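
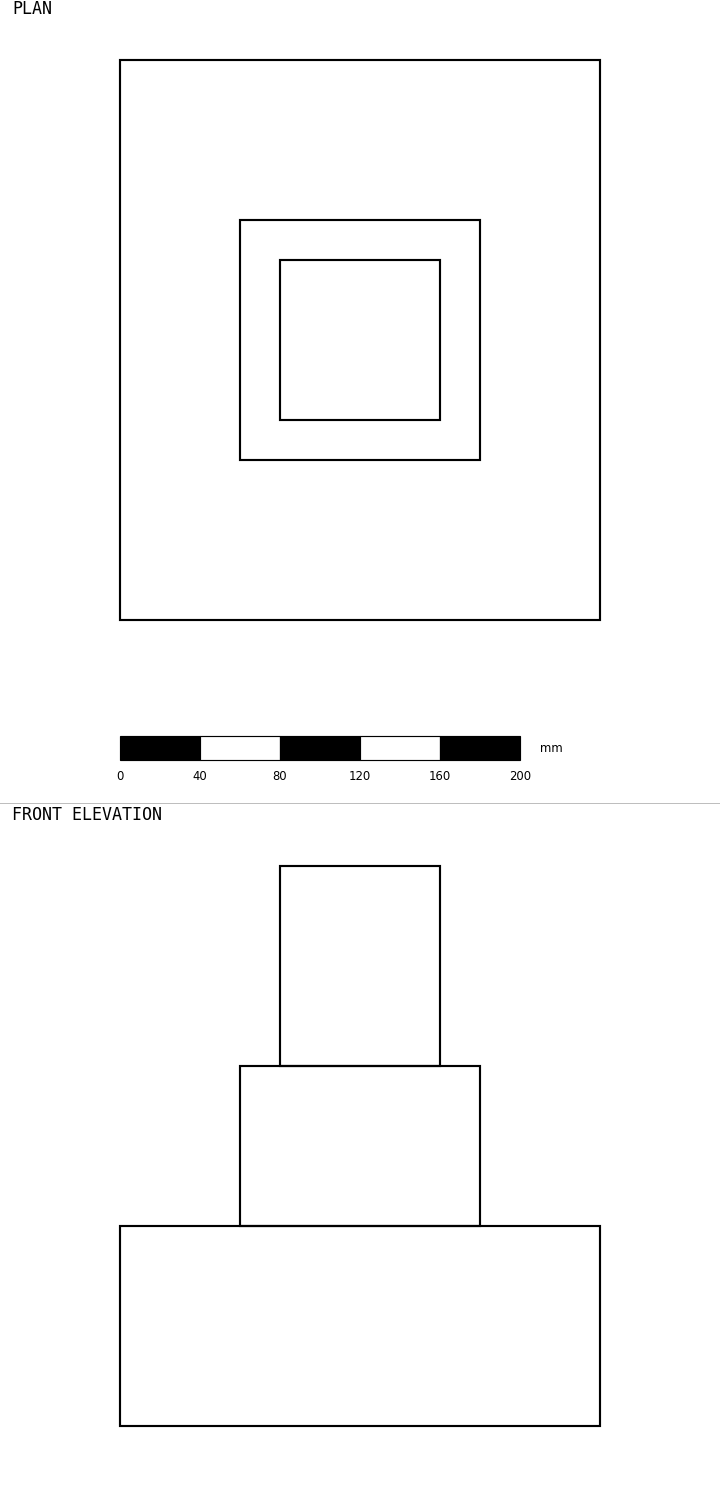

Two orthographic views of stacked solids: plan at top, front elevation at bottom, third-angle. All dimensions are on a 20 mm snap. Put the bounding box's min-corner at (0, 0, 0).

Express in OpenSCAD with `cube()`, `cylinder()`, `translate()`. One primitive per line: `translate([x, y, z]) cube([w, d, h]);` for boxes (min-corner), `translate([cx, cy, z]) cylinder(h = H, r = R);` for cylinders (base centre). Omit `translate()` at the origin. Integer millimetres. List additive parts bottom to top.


cube([240, 280, 100]);
translate([60, 80, 100]) cube([120, 120, 80]);
translate([80, 100, 180]) cube([80, 80, 100]);


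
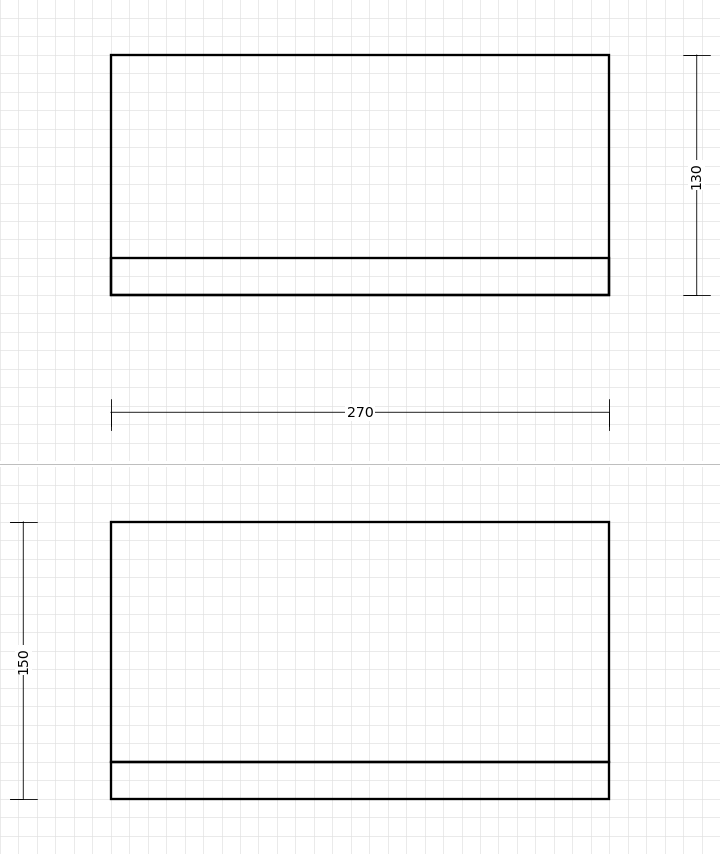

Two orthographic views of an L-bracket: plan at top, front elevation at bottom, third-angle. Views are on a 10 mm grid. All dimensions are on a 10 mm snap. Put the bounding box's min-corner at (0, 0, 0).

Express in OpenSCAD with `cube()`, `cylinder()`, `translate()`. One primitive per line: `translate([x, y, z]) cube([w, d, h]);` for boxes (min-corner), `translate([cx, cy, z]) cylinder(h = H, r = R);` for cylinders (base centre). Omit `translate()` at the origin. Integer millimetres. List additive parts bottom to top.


cube([270, 130, 20]);
translate([0, 0, 20]) cube([270, 20, 130]);


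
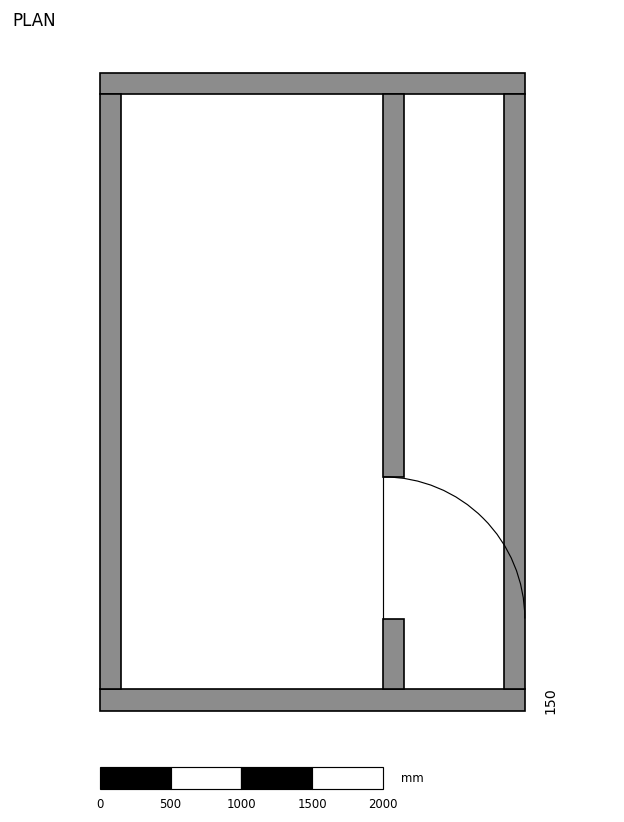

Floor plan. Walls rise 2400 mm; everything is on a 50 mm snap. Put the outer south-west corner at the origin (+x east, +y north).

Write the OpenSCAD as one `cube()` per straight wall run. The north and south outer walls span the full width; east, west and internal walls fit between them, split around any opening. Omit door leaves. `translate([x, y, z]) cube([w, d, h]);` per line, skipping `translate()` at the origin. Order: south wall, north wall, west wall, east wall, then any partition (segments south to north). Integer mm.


cube([3000, 150, 2400]);
translate([0, 4350, 0]) cube([3000, 150, 2400]);
translate([0, 150, 0]) cube([150, 4200, 2400]);
translate([2850, 150, 0]) cube([150, 4200, 2400]);
translate([2000, 150, 0]) cube([150, 500, 2400]);
translate([2000, 1650, 0]) cube([150, 2700, 2400]);


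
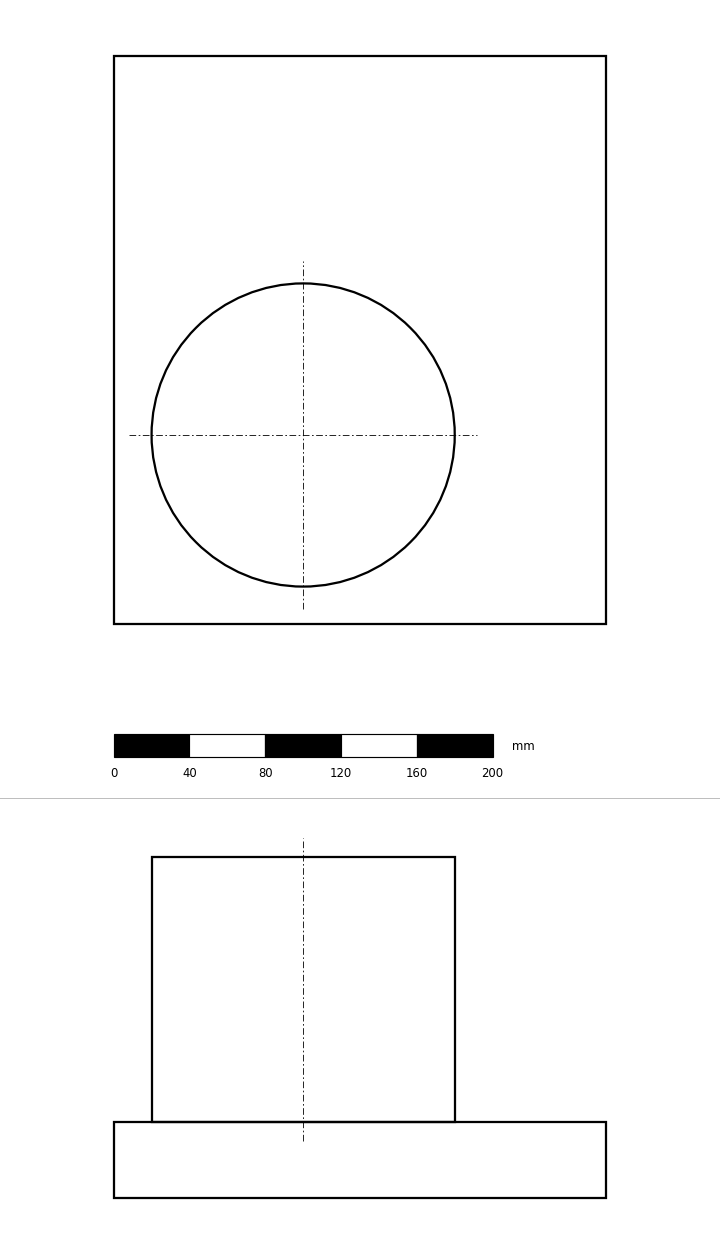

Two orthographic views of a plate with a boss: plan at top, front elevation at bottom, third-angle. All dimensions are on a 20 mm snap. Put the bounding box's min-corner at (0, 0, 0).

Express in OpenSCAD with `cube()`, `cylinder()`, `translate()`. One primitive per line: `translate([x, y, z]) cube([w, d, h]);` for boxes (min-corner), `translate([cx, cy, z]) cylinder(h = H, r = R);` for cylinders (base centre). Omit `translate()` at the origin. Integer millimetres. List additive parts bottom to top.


cube([260, 300, 40]);
translate([100, 100, 40]) cylinder(h = 140, r = 80);


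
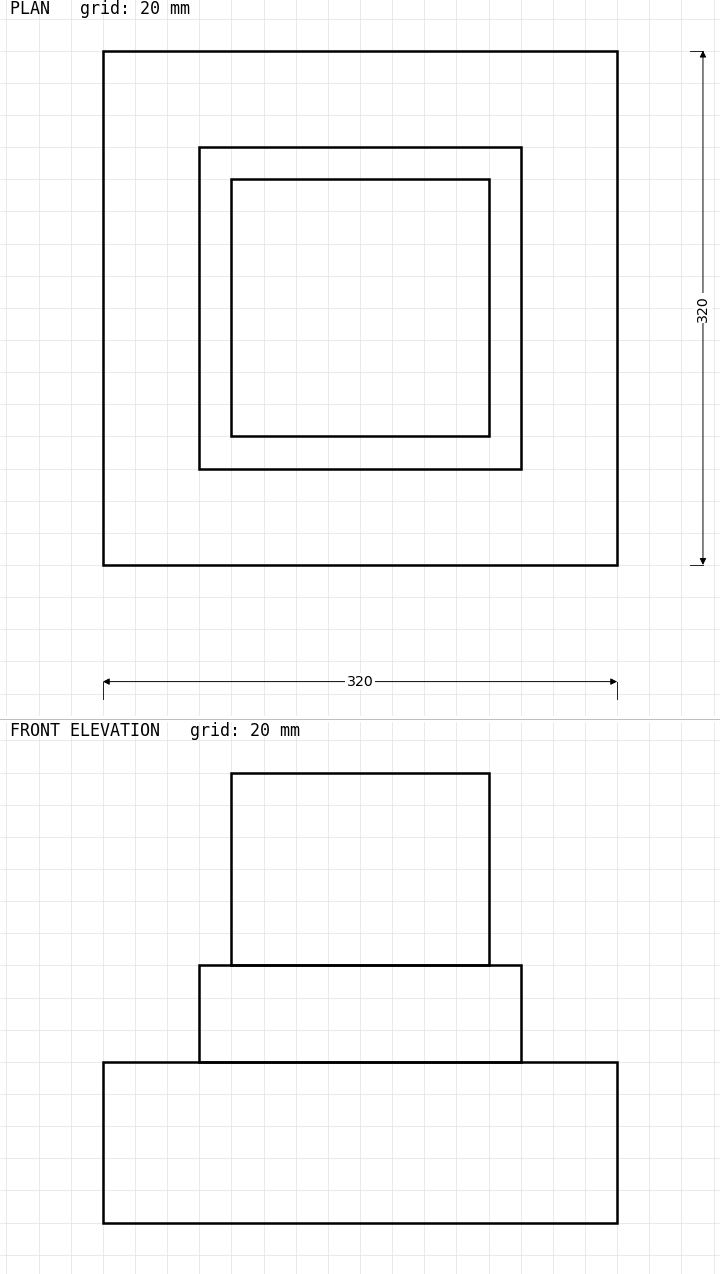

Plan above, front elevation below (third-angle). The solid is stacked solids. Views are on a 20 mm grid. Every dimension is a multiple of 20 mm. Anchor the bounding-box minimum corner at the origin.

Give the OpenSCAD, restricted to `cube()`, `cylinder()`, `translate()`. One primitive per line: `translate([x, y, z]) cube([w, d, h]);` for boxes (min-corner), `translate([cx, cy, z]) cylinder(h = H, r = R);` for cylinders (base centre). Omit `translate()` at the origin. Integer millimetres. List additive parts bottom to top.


cube([320, 320, 100]);
translate([60, 60, 100]) cube([200, 200, 60]);
translate([80, 80, 160]) cube([160, 160, 120]);


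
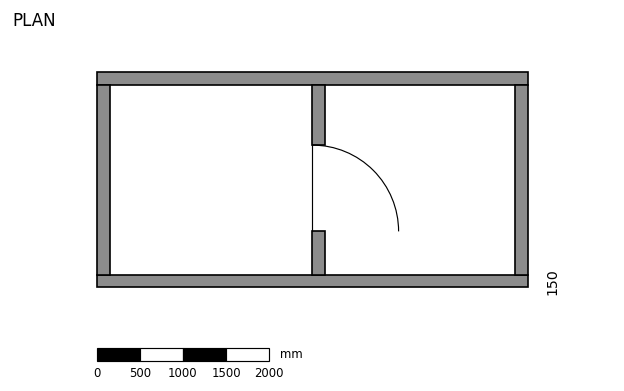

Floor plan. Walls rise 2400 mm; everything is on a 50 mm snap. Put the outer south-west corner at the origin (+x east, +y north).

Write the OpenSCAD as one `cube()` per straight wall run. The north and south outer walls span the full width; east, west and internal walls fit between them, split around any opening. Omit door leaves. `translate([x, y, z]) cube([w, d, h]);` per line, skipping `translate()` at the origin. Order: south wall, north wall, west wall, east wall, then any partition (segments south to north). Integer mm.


cube([5000, 150, 2400]);
translate([0, 2350, 0]) cube([5000, 150, 2400]);
translate([0, 150, 0]) cube([150, 2200, 2400]);
translate([4850, 150, 0]) cube([150, 2200, 2400]);
translate([2500, 150, 0]) cube([150, 500, 2400]);
translate([2500, 1650, 0]) cube([150, 700, 2400]);


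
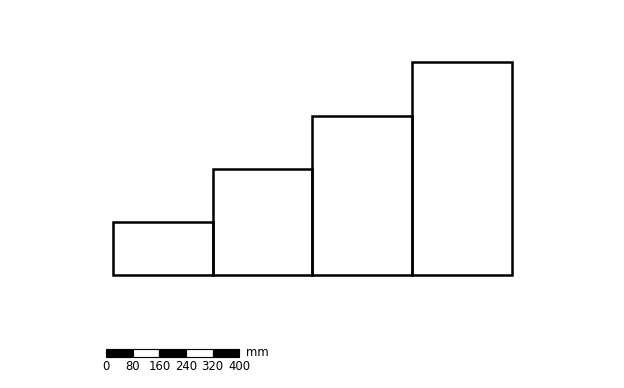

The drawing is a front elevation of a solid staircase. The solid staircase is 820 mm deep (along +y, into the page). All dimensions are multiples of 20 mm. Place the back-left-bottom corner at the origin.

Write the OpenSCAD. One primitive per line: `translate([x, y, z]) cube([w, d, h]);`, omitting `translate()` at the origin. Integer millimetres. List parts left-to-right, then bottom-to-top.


cube([300, 820, 160]);
translate([300, 0, 0]) cube([300, 820, 320]);
translate([600, 0, 0]) cube([300, 820, 480]);
translate([900, 0, 0]) cube([300, 820, 640]);


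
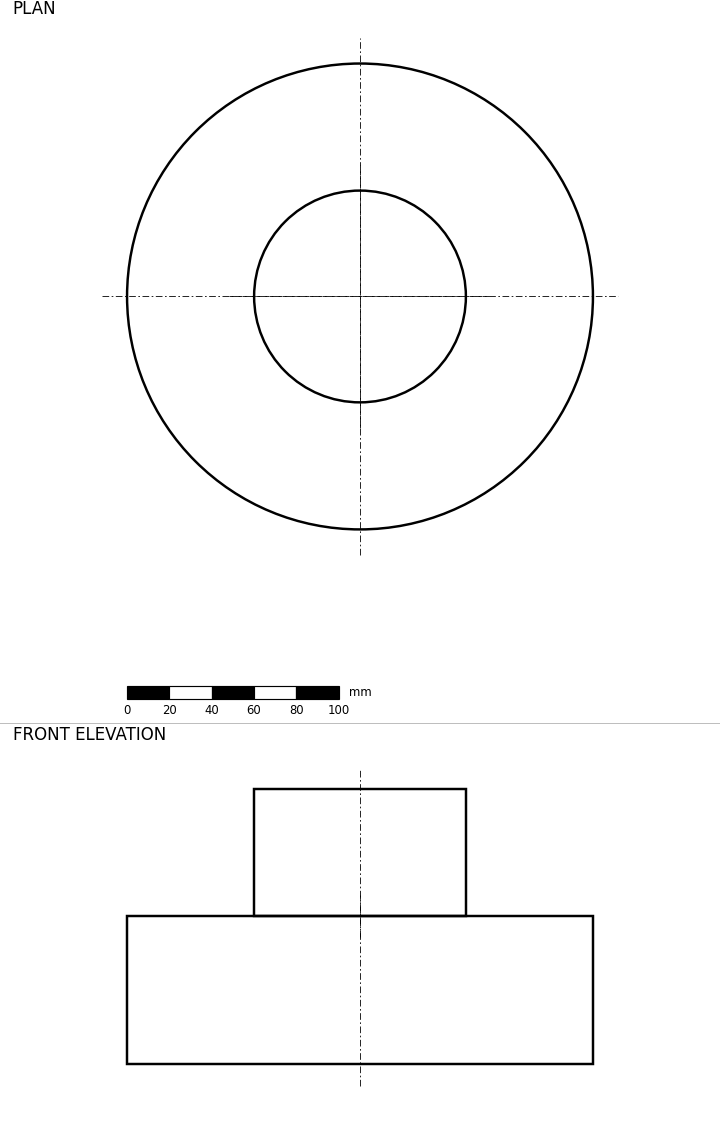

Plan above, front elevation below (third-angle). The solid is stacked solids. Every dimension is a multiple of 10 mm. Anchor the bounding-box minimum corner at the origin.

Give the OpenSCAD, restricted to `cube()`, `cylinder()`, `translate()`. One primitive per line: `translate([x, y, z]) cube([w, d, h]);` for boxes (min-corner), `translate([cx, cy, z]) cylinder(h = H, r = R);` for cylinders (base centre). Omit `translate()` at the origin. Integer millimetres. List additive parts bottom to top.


translate([110, 110, 0]) cylinder(h = 70, r = 110);
translate([110, 110, 70]) cylinder(h = 60, r = 50);


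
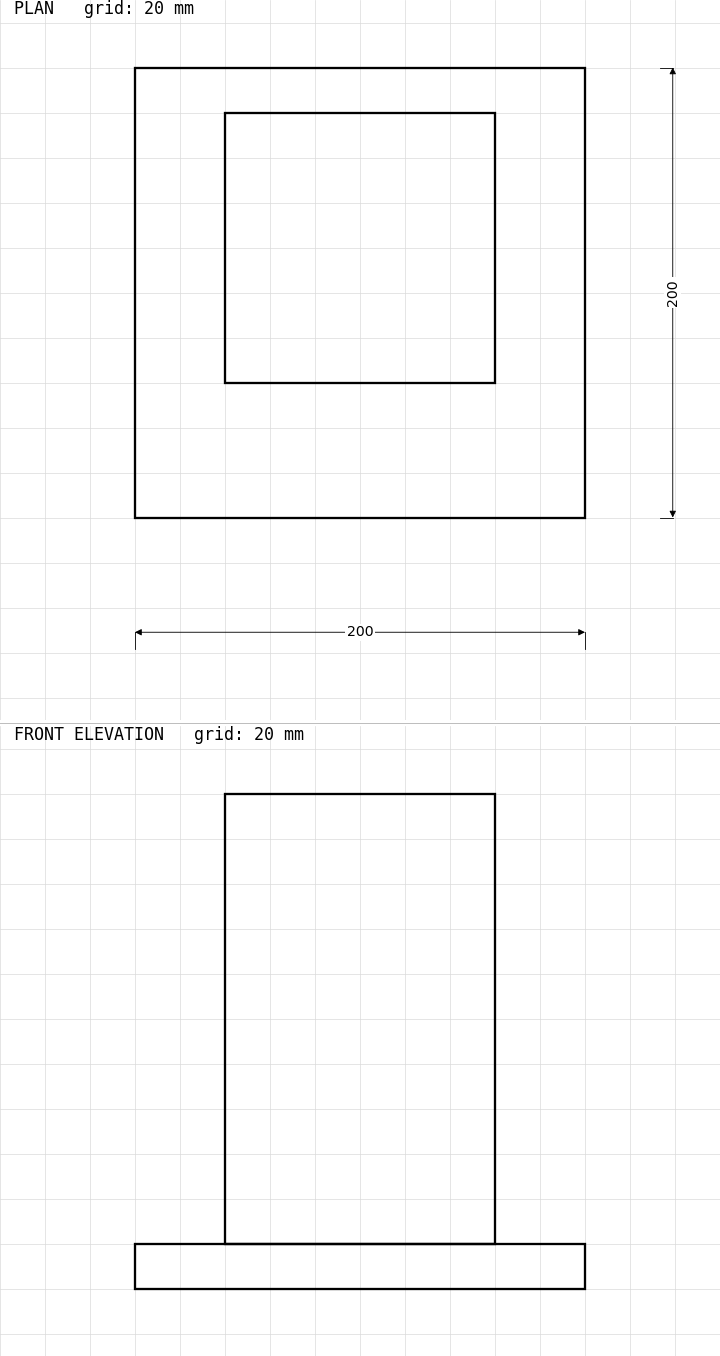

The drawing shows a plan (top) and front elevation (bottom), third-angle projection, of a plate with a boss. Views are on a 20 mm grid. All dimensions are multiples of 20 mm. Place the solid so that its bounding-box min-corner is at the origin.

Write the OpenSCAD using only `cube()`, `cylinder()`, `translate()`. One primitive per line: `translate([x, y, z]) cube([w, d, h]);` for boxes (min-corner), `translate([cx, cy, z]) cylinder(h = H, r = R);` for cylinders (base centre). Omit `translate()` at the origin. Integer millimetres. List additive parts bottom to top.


cube([200, 200, 20]);
translate([40, 60, 20]) cube([120, 120, 200]);


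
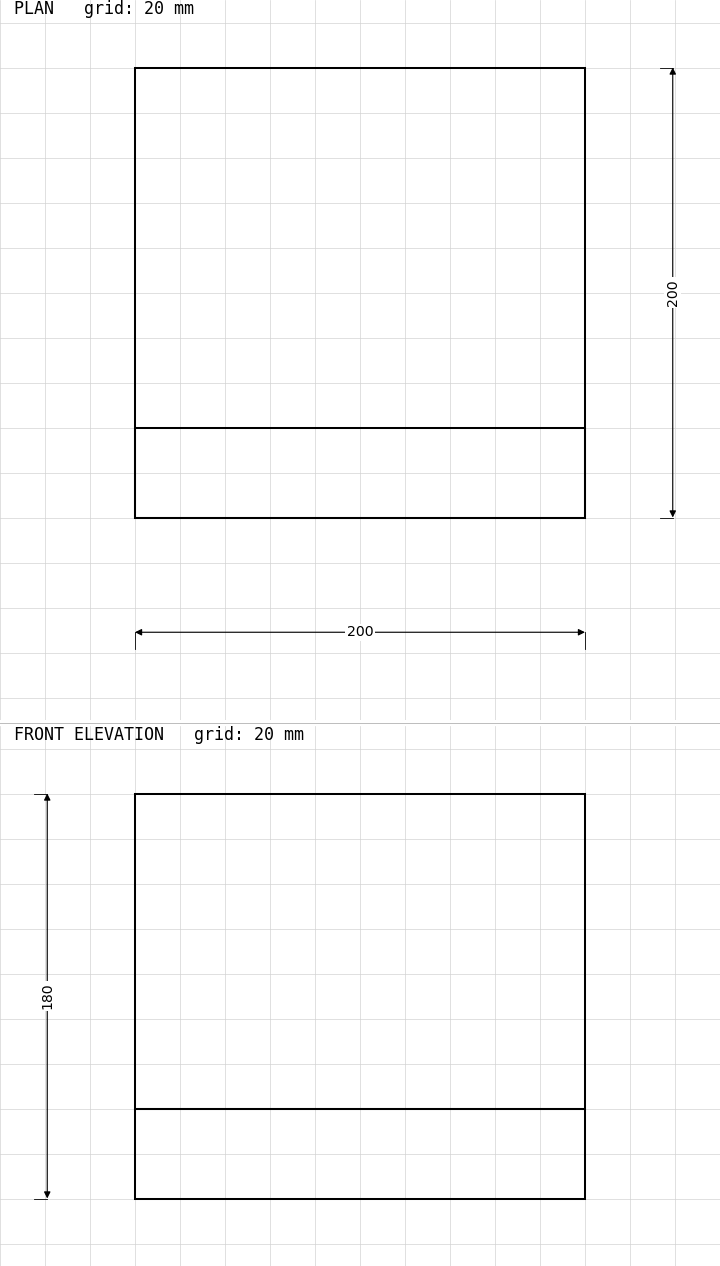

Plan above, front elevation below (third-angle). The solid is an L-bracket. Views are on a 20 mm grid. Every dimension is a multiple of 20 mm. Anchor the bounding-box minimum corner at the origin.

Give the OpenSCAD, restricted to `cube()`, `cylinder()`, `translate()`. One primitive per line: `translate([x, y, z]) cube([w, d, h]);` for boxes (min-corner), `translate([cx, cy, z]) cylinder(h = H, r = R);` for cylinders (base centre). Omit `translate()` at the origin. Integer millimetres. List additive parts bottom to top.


cube([200, 200, 40]);
translate([0, 0, 40]) cube([200, 40, 140]);


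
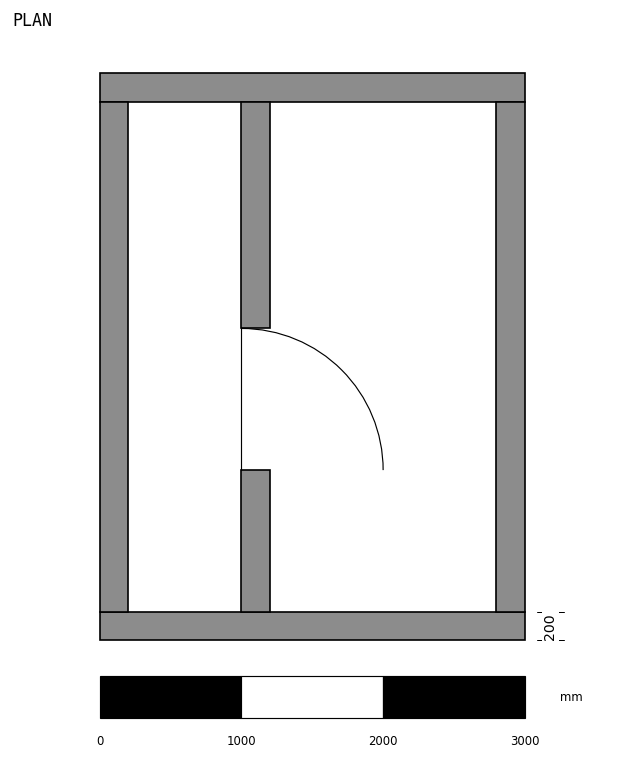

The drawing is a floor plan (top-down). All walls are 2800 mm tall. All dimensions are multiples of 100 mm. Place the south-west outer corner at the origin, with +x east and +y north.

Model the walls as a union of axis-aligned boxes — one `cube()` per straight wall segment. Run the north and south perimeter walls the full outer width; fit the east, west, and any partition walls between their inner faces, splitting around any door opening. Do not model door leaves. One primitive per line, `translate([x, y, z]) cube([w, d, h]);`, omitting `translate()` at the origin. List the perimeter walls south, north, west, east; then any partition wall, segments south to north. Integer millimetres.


cube([3000, 200, 2800]);
translate([0, 3800, 0]) cube([3000, 200, 2800]);
translate([0, 200, 0]) cube([200, 3600, 2800]);
translate([2800, 200, 0]) cube([200, 3600, 2800]);
translate([1000, 200, 0]) cube([200, 1000, 2800]);
translate([1000, 2200, 0]) cube([200, 1600, 2800]);


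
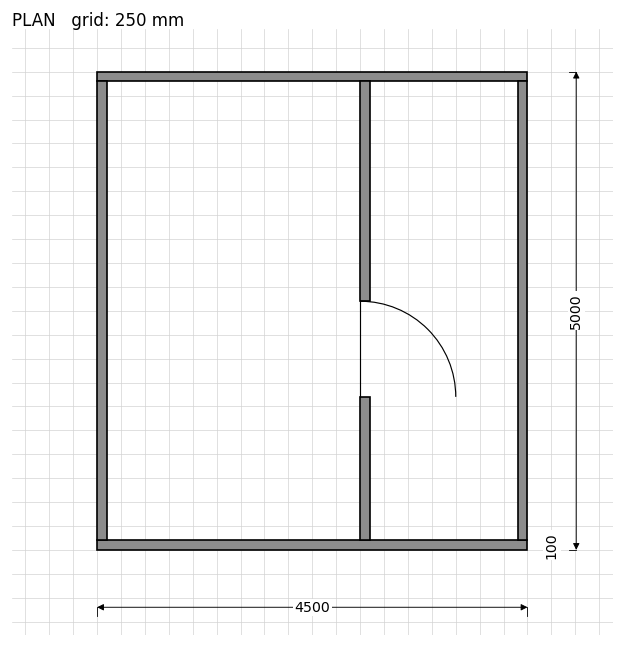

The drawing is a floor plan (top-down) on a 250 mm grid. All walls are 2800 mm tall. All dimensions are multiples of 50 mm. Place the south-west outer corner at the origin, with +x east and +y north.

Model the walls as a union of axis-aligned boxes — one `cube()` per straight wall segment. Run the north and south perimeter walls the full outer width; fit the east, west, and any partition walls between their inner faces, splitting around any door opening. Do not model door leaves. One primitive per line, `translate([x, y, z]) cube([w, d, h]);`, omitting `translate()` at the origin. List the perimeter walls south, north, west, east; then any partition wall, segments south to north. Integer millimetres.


cube([4500, 100, 2800]);
translate([0, 4900, 0]) cube([4500, 100, 2800]);
translate([0, 100, 0]) cube([100, 4800, 2800]);
translate([4400, 100, 0]) cube([100, 4800, 2800]);
translate([2750, 100, 0]) cube([100, 1500, 2800]);
translate([2750, 2600, 0]) cube([100, 2300, 2800]);


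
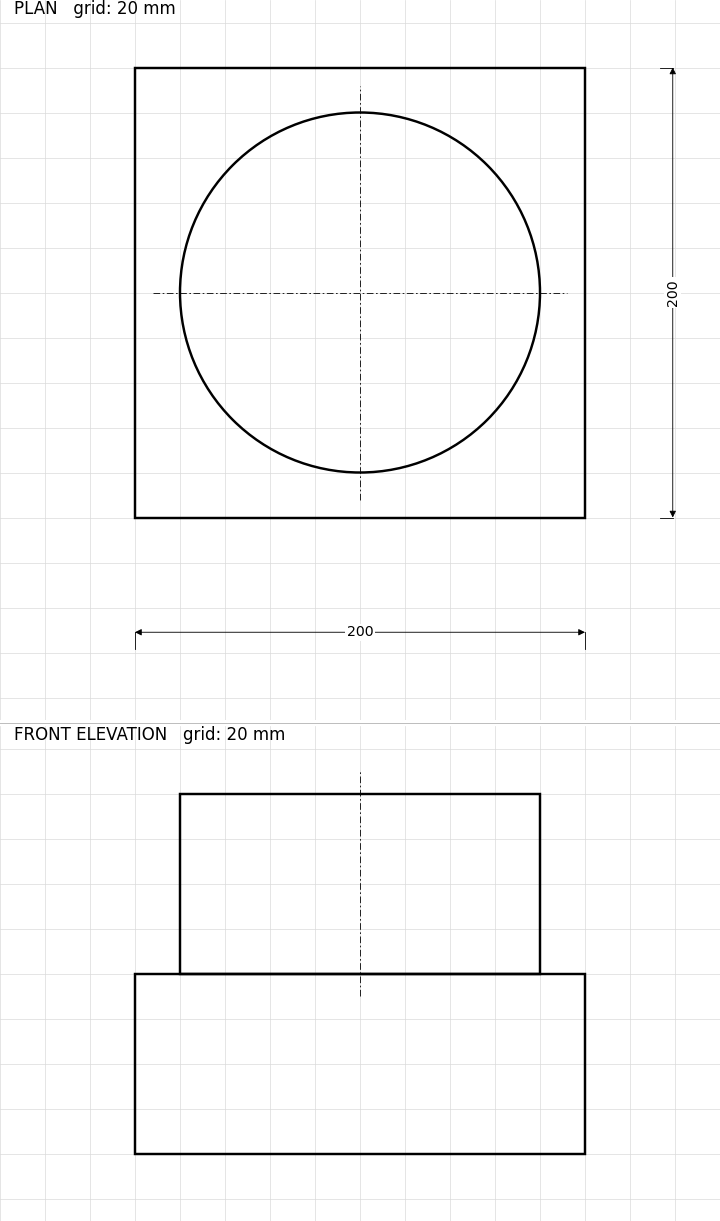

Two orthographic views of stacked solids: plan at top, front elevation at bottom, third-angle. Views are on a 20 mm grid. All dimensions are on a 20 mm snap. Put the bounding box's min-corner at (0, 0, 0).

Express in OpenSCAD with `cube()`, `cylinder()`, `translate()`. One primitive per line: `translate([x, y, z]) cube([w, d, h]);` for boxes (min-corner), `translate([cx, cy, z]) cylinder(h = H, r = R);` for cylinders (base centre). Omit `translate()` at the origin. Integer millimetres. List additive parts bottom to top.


cube([200, 200, 80]);
translate([100, 100, 80]) cylinder(h = 80, r = 80);


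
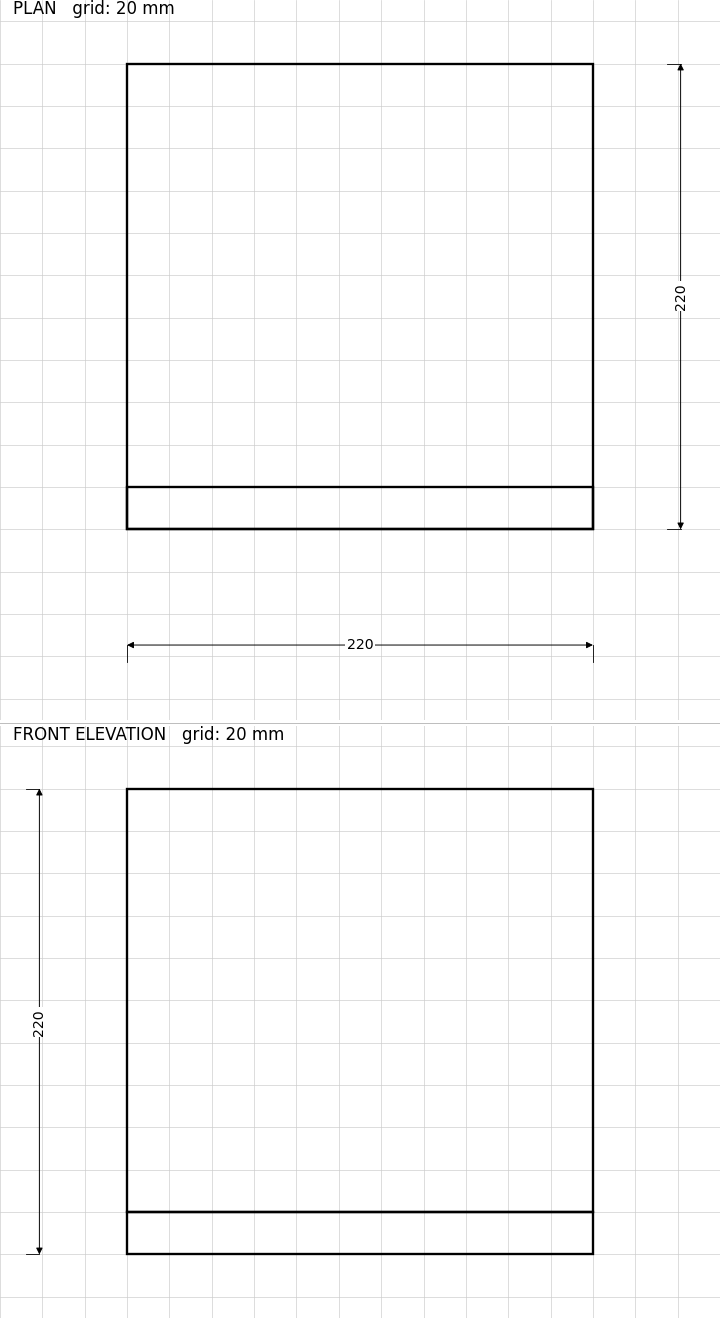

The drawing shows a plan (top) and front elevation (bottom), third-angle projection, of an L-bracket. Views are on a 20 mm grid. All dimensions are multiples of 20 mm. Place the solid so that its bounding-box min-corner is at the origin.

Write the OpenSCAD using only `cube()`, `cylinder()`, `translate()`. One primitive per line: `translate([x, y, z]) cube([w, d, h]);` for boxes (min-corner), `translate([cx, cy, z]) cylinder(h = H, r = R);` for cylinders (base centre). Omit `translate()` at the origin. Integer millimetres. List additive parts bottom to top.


cube([220, 220, 20]);
translate([0, 0, 20]) cube([220, 20, 200]);


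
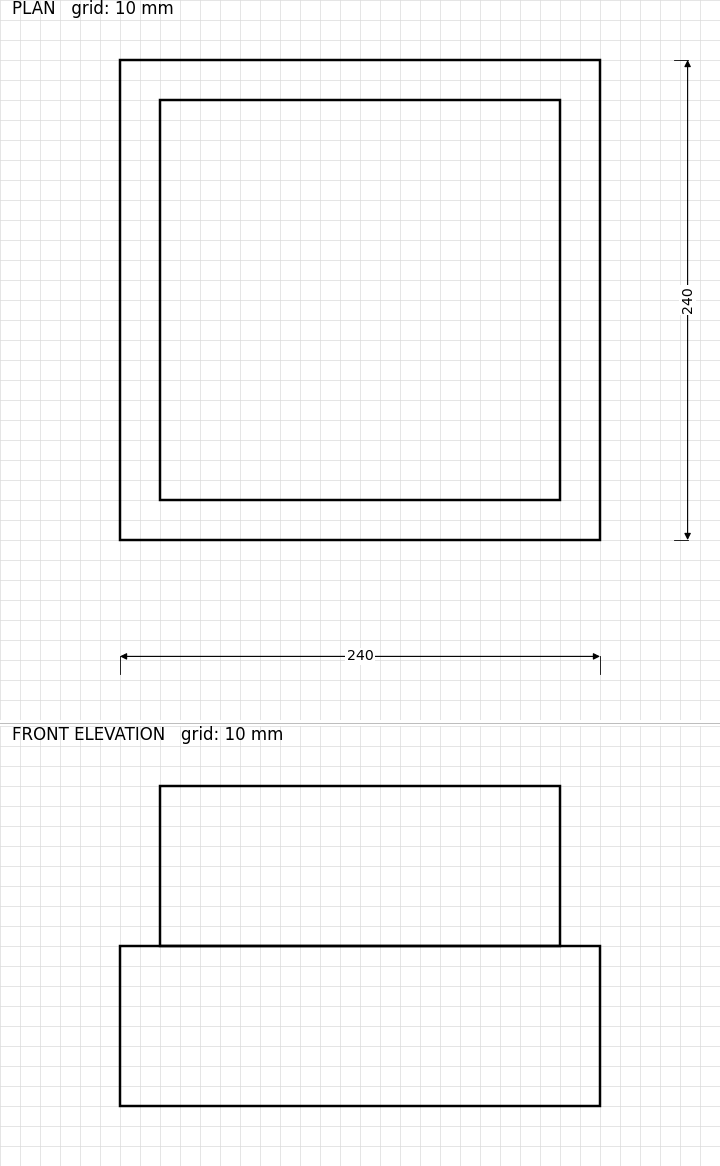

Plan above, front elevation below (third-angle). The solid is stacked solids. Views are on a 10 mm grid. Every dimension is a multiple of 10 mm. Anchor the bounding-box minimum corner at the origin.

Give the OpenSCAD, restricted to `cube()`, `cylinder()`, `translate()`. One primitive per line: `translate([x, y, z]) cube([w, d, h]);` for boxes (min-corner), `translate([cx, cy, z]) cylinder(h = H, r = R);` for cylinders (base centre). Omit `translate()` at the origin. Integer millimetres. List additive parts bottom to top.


cube([240, 240, 80]);
translate([20, 20, 80]) cube([200, 200, 80]);


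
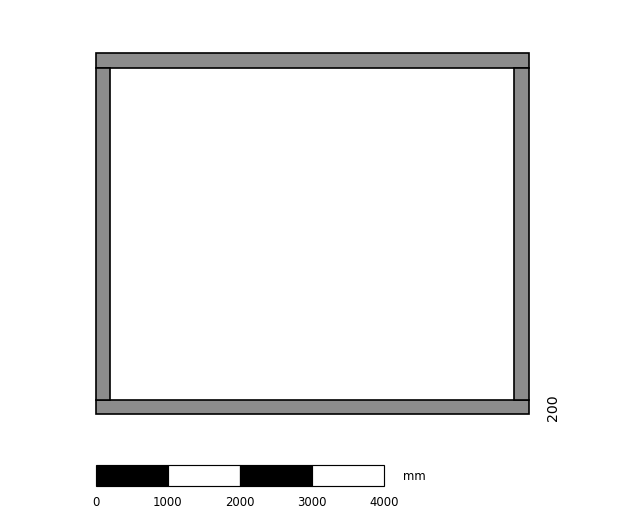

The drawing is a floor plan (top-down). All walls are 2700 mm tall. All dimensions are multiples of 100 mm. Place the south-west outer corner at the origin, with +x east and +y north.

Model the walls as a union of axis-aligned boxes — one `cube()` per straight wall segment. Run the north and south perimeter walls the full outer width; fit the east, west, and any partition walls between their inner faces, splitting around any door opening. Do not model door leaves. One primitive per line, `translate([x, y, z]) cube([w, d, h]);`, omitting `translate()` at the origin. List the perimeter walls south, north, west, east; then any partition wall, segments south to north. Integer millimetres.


cube([6000, 200, 2700]);
translate([0, 4800, 0]) cube([6000, 200, 2700]);
translate([0, 200, 0]) cube([200, 4600, 2700]);
translate([5800, 200, 0]) cube([200, 4600, 2700]);


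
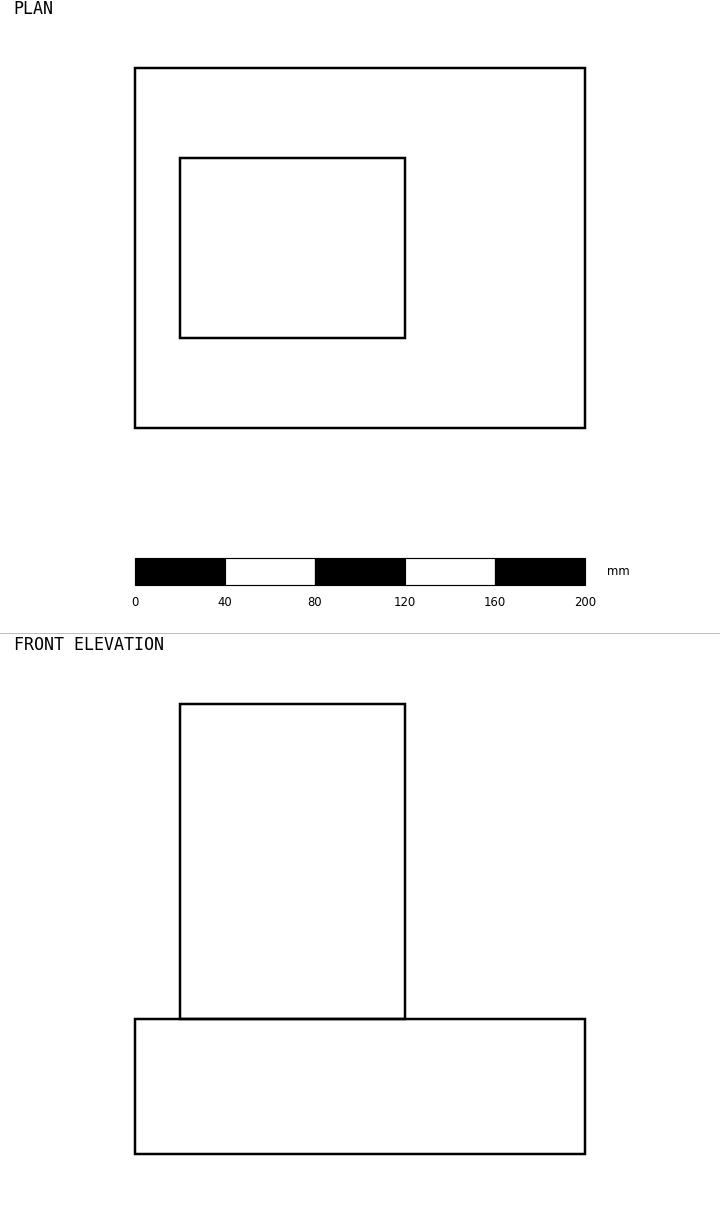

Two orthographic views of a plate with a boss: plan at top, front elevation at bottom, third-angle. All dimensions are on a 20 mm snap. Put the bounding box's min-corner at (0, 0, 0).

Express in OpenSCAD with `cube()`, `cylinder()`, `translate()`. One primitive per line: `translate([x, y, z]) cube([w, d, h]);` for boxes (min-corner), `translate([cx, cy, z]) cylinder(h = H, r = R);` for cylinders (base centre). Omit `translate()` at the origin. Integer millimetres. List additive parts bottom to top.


cube([200, 160, 60]);
translate([20, 40, 60]) cube([100, 80, 140]);


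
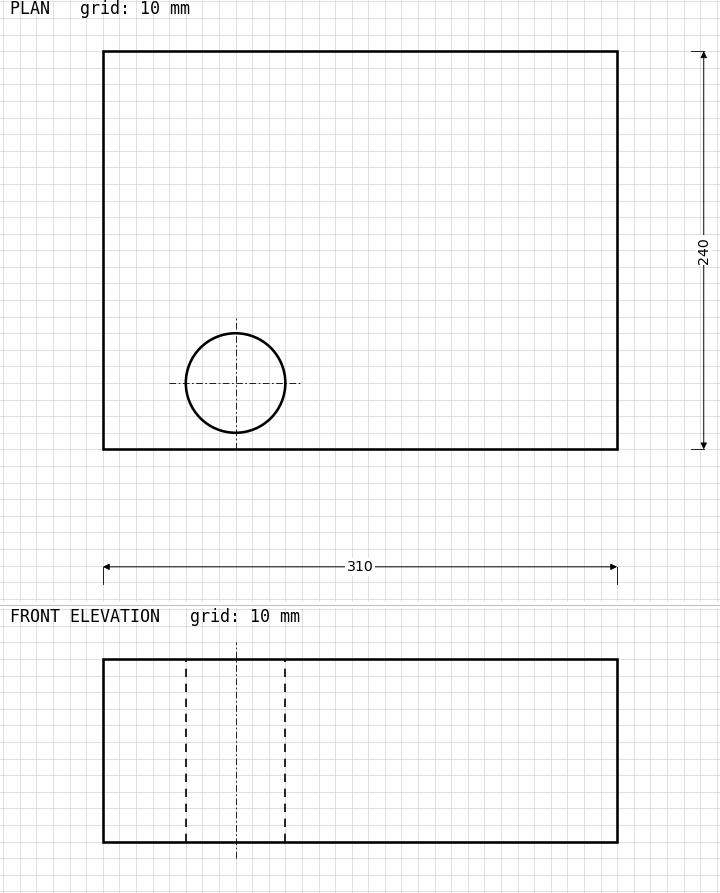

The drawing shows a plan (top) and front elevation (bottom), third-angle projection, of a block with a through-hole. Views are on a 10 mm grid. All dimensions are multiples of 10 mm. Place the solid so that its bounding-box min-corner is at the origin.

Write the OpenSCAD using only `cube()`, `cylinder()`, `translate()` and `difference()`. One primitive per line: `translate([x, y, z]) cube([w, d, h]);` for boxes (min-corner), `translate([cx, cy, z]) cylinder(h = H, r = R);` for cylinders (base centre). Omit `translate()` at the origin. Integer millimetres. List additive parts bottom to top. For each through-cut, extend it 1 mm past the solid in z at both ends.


difference() {
  cube([310, 240, 110]);
  translate([80, 40, -1]) cylinder(h = 112, r = 30);
}


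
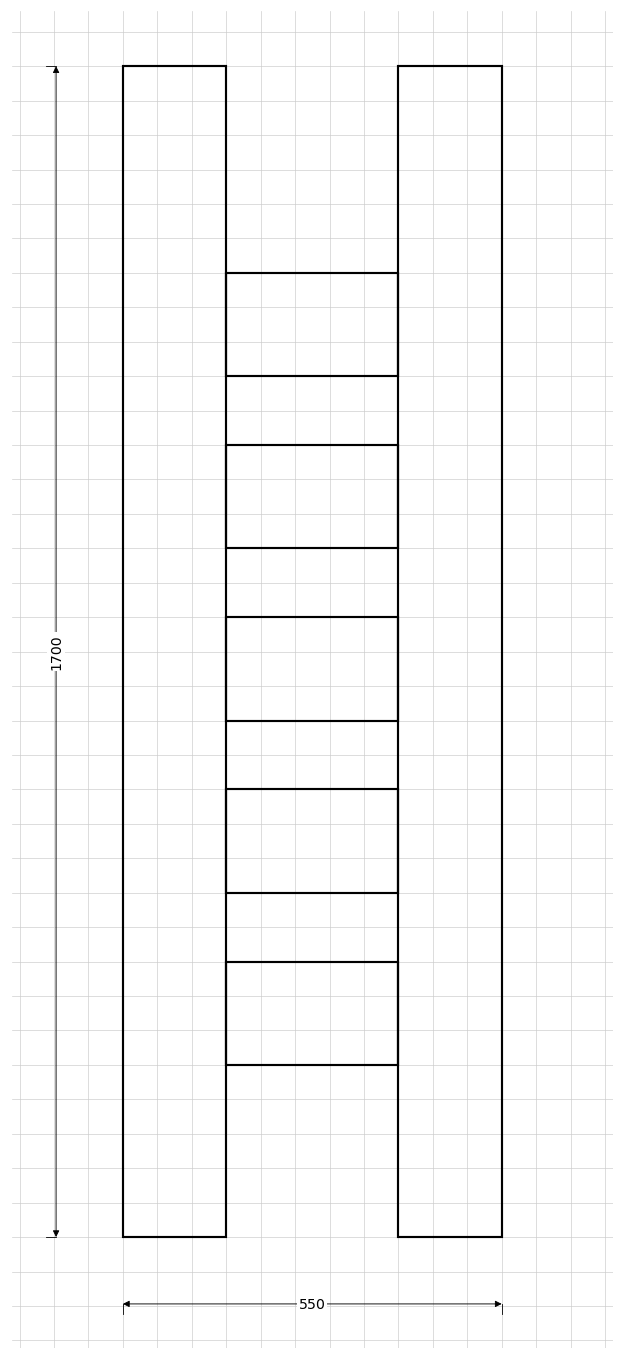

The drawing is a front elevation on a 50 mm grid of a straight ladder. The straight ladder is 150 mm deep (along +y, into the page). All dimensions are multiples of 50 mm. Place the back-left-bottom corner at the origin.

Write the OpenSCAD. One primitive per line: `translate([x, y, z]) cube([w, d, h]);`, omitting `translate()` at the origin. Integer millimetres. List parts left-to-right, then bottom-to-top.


cube([150, 150, 1700]);
translate([150, 0, 250]) cube([250, 150, 150]);
translate([150, 0, 500]) cube([250, 150, 150]);
translate([150, 0, 750]) cube([250, 150, 150]);
translate([150, 0, 1000]) cube([250, 150, 150]);
translate([150, 0, 1250]) cube([250, 150, 150]);
translate([400, 0, 0]) cube([150, 150, 1700]);


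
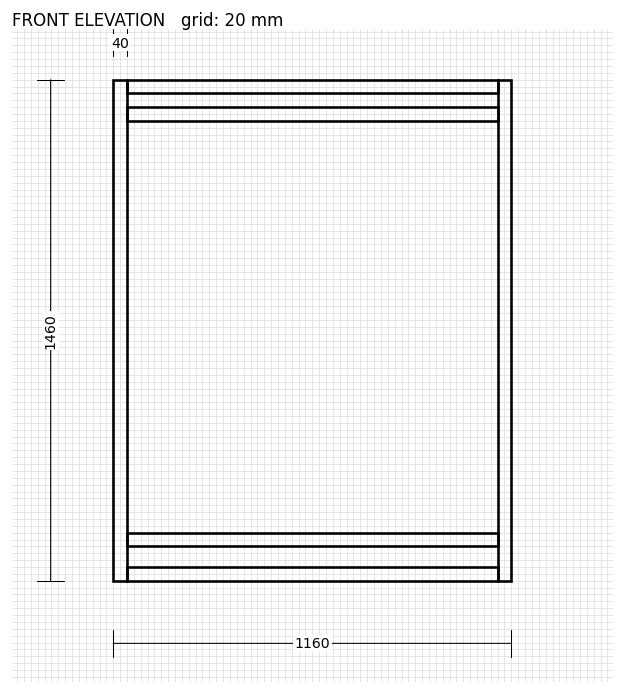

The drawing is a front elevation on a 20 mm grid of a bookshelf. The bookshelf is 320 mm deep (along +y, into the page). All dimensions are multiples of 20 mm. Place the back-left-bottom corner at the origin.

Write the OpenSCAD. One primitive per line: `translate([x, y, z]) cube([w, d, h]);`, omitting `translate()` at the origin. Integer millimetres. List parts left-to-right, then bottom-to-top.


cube([40, 320, 1460]);
translate([40, 0, 0]) cube([1080, 320, 40]);
translate([40, 0, 100]) cube([1080, 320, 40]);
translate([40, 0, 1340]) cube([1080, 320, 40]);
translate([40, 0, 1420]) cube([1080, 320, 40]);
translate([1120, 0, 0]) cube([40, 320, 1460]);


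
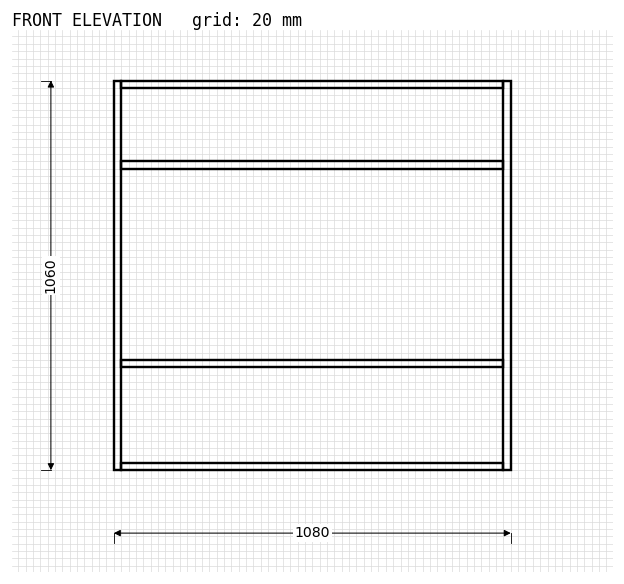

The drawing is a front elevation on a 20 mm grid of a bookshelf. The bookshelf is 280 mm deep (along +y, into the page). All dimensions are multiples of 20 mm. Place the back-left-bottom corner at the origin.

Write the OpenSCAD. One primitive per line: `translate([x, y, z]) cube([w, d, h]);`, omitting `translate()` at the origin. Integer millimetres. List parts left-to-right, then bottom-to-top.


cube([20, 280, 1060]);
translate([20, 0, 0]) cube([1040, 280, 20]);
translate([20, 0, 280]) cube([1040, 280, 20]);
translate([20, 0, 820]) cube([1040, 280, 20]);
translate([20, 0, 1040]) cube([1040, 280, 20]);
translate([1060, 0, 0]) cube([20, 280, 1060]);


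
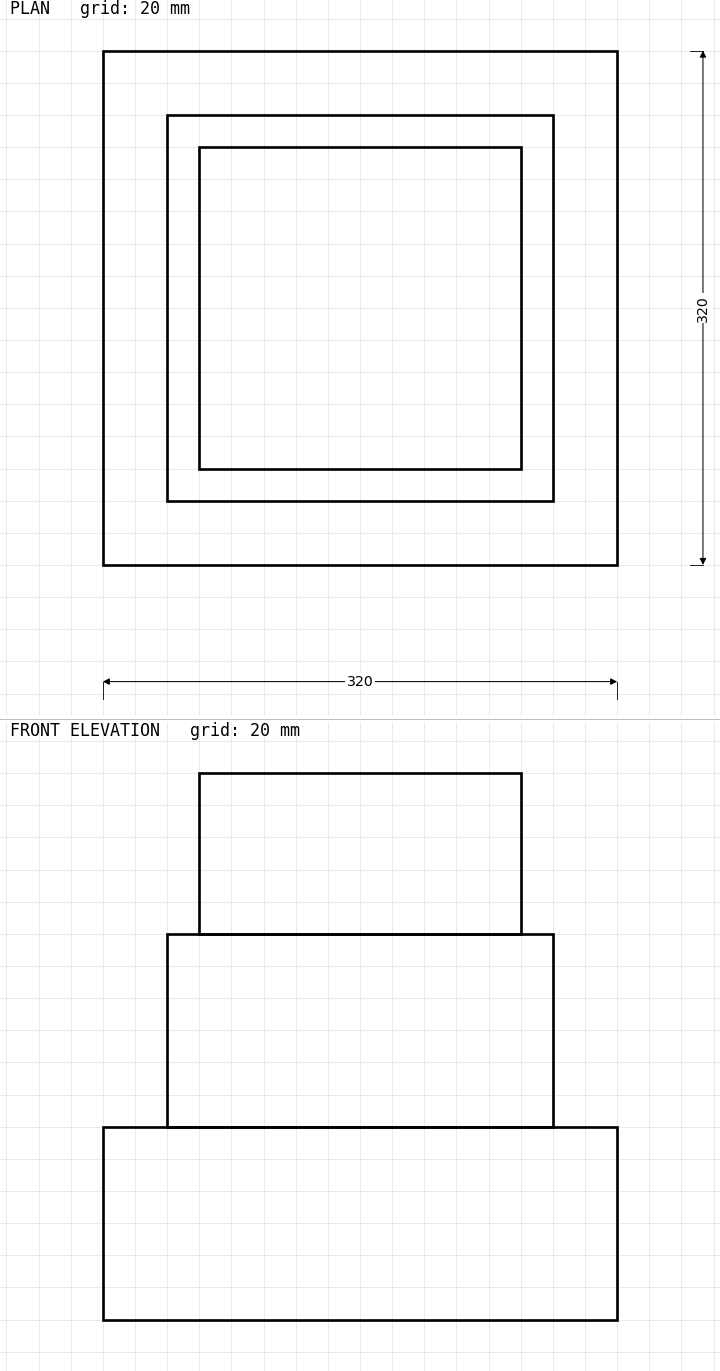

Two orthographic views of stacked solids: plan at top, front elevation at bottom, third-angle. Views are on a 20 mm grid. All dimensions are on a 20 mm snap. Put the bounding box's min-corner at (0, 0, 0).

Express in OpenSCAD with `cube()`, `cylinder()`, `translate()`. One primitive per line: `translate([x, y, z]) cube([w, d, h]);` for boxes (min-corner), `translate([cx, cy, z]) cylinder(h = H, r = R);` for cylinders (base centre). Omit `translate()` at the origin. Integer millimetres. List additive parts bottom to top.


cube([320, 320, 120]);
translate([40, 40, 120]) cube([240, 240, 120]);
translate([60, 60, 240]) cube([200, 200, 100]);


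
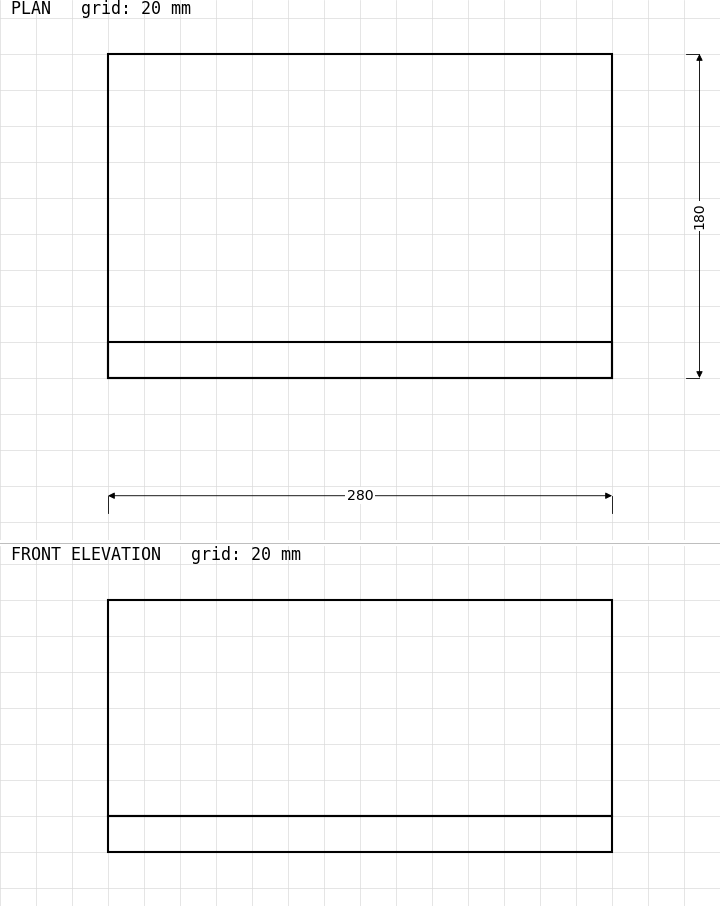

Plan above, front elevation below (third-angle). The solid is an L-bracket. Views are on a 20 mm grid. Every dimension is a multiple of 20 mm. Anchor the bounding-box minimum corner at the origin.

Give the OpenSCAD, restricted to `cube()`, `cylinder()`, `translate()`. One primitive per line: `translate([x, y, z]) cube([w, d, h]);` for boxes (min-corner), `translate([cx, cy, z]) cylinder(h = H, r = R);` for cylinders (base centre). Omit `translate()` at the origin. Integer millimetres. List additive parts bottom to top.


cube([280, 180, 20]);
translate([0, 0, 20]) cube([280, 20, 120]);


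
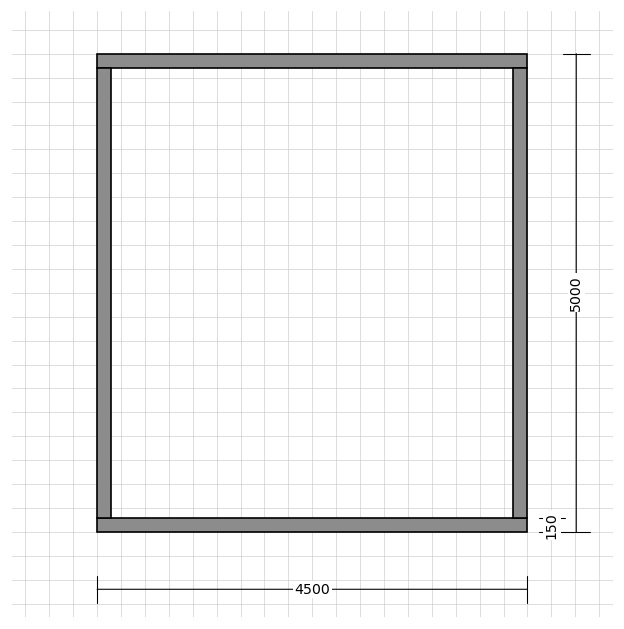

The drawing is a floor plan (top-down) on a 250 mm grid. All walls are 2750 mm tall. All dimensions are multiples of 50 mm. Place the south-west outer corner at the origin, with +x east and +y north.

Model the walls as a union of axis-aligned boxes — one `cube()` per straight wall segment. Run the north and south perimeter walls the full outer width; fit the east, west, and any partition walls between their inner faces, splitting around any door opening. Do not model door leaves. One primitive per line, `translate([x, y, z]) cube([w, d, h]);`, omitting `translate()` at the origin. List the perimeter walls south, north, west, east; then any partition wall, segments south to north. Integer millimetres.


cube([4500, 150, 2750]);
translate([0, 4850, 0]) cube([4500, 150, 2750]);
translate([0, 150, 0]) cube([150, 4700, 2750]);
translate([4350, 150, 0]) cube([150, 4700, 2750]);


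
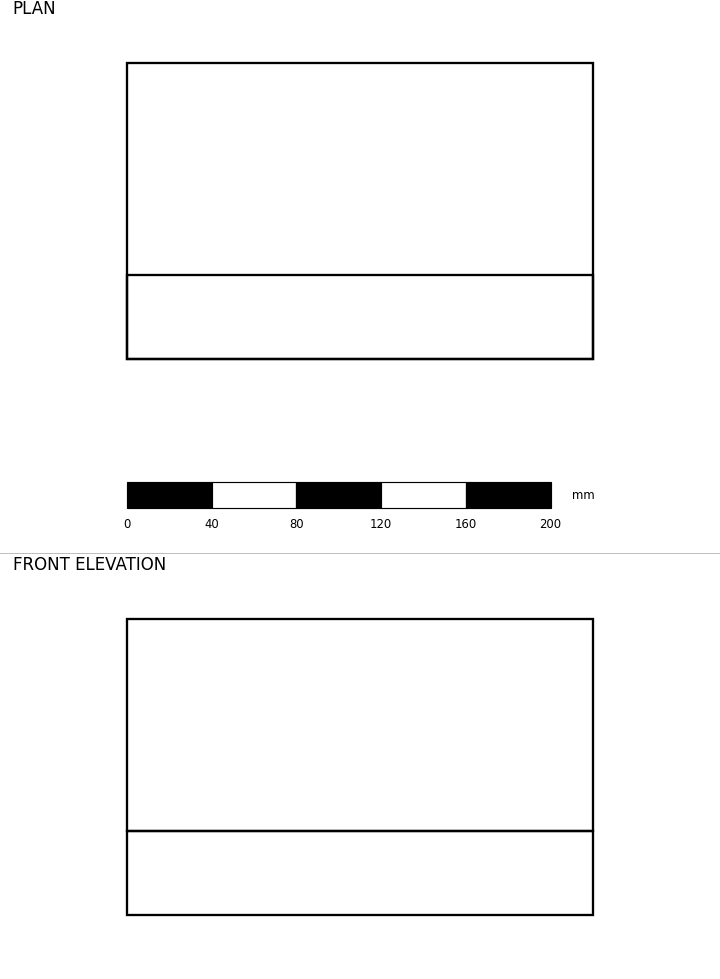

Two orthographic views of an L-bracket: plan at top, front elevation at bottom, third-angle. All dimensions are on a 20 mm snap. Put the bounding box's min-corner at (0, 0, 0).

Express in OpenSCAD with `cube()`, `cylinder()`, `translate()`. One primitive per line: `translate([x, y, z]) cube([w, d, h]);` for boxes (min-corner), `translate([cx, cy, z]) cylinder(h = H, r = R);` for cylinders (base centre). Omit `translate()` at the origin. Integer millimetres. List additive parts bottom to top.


cube([220, 140, 40]);
translate([0, 0, 40]) cube([220, 40, 100]);


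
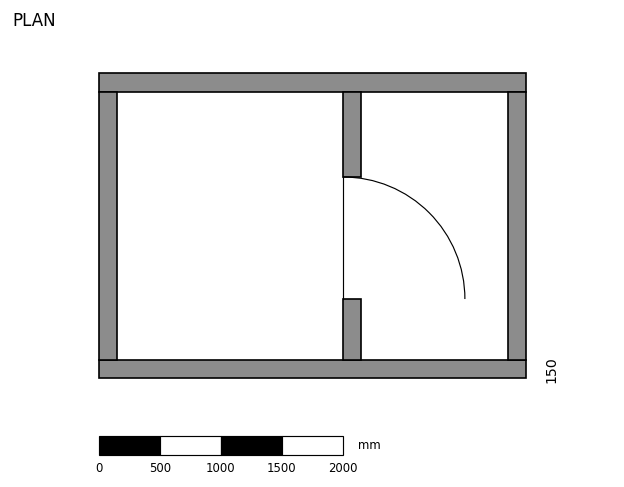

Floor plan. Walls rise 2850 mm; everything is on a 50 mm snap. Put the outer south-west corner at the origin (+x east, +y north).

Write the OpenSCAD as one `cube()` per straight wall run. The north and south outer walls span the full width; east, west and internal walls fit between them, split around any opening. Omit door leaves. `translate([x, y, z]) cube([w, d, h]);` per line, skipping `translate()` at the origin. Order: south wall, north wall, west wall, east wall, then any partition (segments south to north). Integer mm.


cube([3500, 150, 2850]);
translate([0, 2350, 0]) cube([3500, 150, 2850]);
translate([0, 150, 0]) cube([150, 2200, 2850]);
translate([3350, 150, 0]) cube([150, 2200, 2850]);
translate([2000, 150, 0]) cube([150, 500, 2850]);
translate([2000, 1650, 0]) cube([150, 700, 2850]);


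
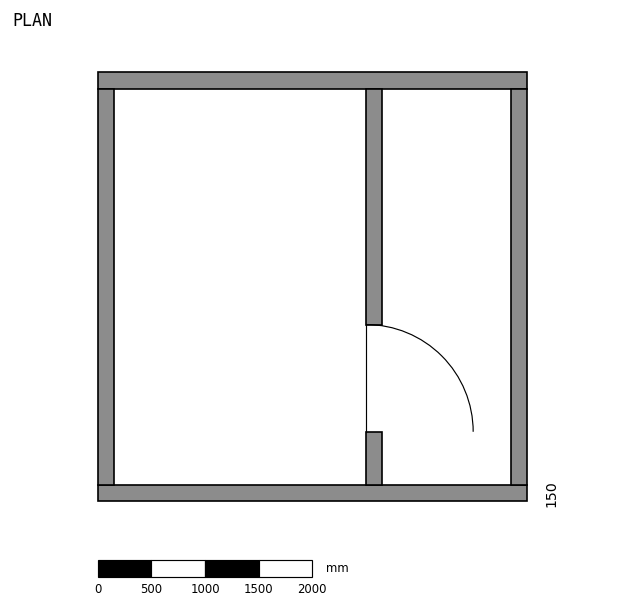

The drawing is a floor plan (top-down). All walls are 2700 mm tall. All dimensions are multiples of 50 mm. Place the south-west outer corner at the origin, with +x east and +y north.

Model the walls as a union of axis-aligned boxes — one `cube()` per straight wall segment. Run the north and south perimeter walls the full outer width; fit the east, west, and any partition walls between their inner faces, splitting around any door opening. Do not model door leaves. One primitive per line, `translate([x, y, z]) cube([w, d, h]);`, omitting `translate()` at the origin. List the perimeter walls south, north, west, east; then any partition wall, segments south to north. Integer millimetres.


cube([4000, 150, 2700]);
translate([0, 3850, 0]) cube([4000, 150, 2700]);
translate([0, 150, 0]) cube([150, 3700, 2700]);
translate([3850, 150, 0]) cube([150, 3700, 2700]);
translate([2500, 150, 0]) cube([150, 500, 2700]);
translate([2500, 1650, 0]) cube([150, 2200, 2700]);


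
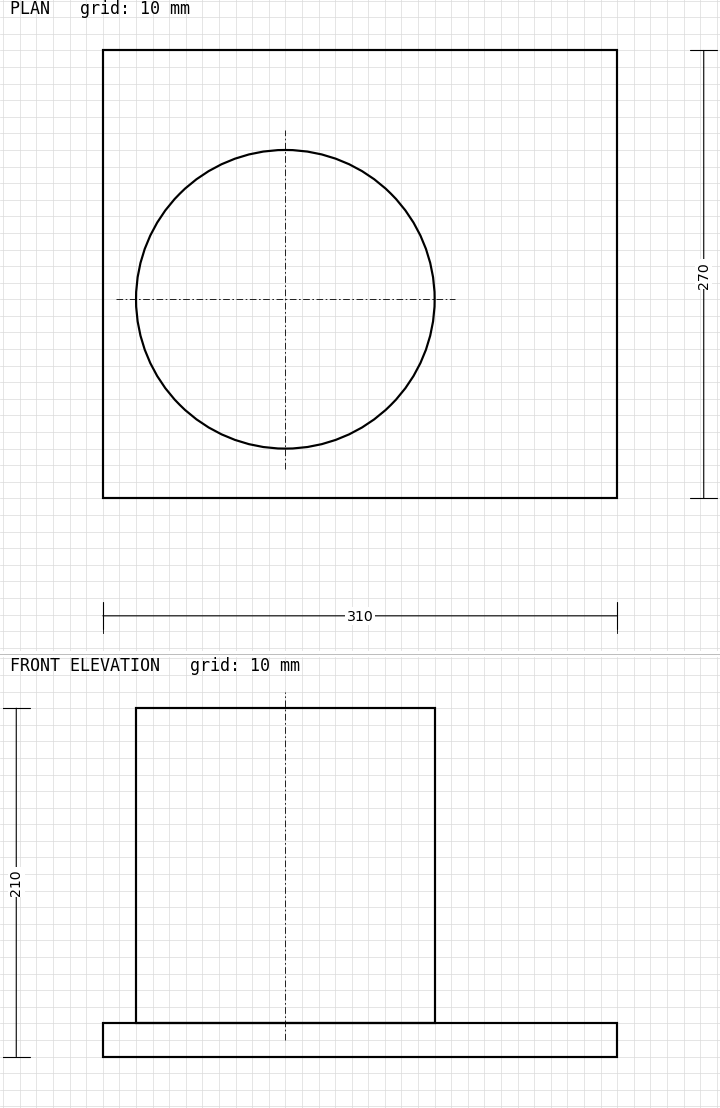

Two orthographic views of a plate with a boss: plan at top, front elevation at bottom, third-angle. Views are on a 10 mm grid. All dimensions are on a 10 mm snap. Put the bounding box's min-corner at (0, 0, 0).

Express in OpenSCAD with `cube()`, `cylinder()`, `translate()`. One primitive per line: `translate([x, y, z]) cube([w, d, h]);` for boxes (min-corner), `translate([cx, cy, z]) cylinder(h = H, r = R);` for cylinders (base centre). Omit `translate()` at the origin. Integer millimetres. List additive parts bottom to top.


cube([310, 270, 20]);
translate([110, 120, 20]) cylinder(h = 190, r = 90);


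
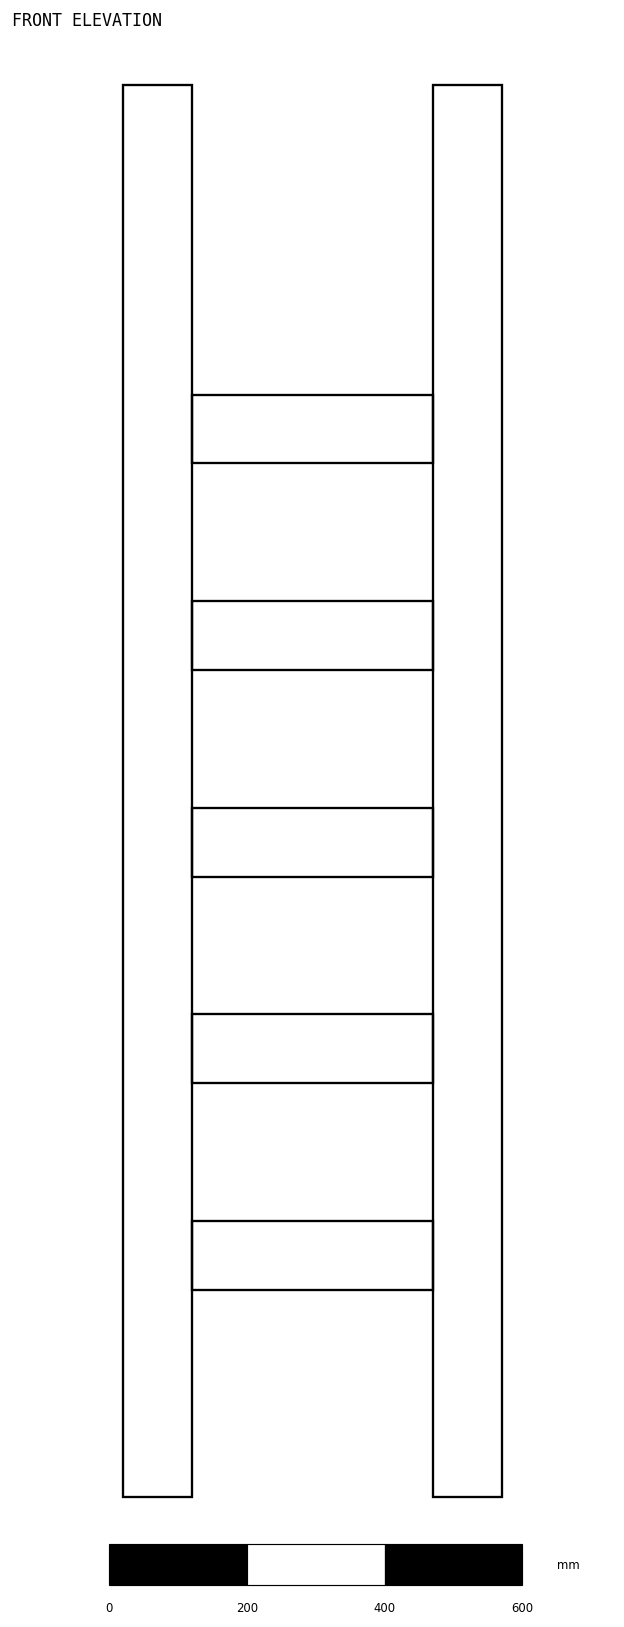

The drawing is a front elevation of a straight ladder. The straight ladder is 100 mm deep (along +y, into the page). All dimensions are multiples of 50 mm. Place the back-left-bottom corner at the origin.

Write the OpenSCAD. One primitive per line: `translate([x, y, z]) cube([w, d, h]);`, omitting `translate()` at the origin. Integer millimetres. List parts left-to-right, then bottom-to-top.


cube([100, 100, 2050]);
translate([100, 0, 300]) cube([350, 100, 100]);
translate([100, 0, 600]) cube([350, 100, 100]);
translate([100, 0, 900]) cube([350, 100, 100]);
translate([100, 0, 1200]) cube([350, 100, 100]);
translate([100, 0, 1500]) cube([350, 100, 100]);
translate([450, 0, 0]) cube([100, 100, 2050]);


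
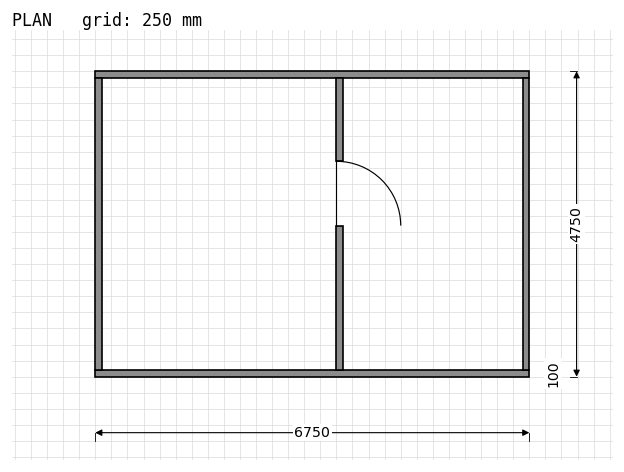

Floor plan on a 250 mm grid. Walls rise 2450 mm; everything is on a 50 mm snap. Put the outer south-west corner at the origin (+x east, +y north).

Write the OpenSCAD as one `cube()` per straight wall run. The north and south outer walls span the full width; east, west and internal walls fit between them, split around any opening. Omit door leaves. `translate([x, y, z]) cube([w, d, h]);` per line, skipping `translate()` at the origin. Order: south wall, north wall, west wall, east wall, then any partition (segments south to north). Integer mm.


cube([6750, 100, 2450]);
translate([0, 4650, 0]) cube([6750, 100, 2450]);
translate([0, 100, 0]) cube([100, 4550, 2450]);
translate([6650, 100, 0]) cube([100, 4550, 2450]);
translate([3750, 100, 0]) cube([100, 2250, 2450]);
translate([3750, 3350, 0]) cube([100, 1300, 2450]);


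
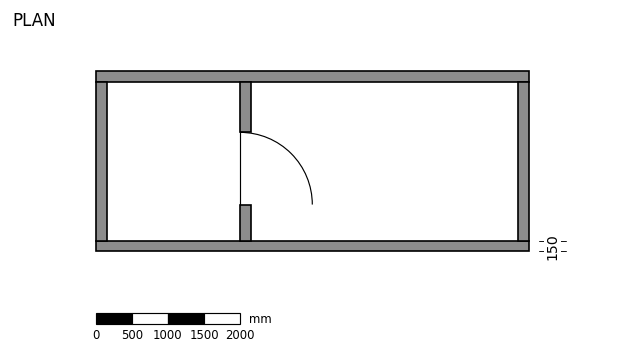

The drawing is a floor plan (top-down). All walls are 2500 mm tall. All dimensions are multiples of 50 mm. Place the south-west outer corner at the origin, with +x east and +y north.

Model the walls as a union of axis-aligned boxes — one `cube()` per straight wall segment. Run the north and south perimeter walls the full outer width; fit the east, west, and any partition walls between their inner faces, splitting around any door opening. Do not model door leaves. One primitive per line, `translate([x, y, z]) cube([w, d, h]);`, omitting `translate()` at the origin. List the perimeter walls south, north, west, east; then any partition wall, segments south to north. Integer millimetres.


cube([6000, 150, 2500]);
translate([0, 2350, 0]) cube([6000, 150, 2500]);
translate([0, 150, 0]) cube([150, 2200, 2500]);
translate([5850, 150, 0]) cube([150, 2200, 2500]);
translate([2000, 150, 0]) cube([150, 500, 2500]);
translate([2000, 1650, 0]) cube([150, 700, 2500]);


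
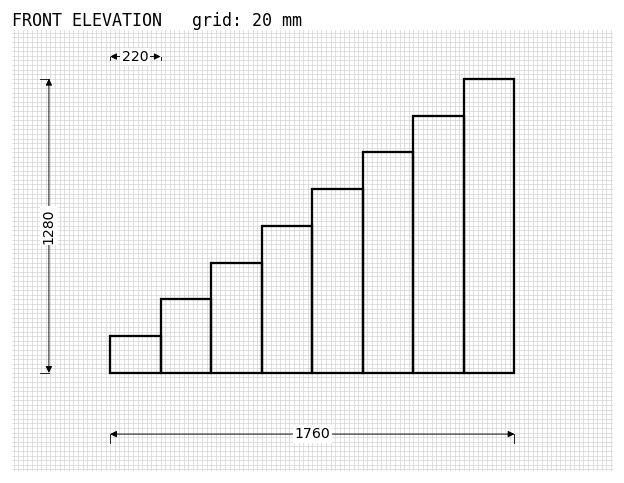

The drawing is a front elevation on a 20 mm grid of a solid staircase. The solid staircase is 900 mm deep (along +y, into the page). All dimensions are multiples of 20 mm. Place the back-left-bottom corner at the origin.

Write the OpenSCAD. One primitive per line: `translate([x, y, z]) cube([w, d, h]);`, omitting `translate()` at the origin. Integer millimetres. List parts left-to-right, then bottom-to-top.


cube([220, 900, 160]);
translate([220, 0, 0]) cube([220, 900, 320]);
translate([440, 0, 0]) cube([220, 900, 480]);
translate([660, 0, 0]) cube([220, 900, 640]);
translate([880, 0, 0]) cube([220, 900, 800]);
translate([1100, 0, 0]) cube([220, 900, 960]);
translate([1320, 0, 0]) cube([220, 900, 1120]);
translate([1540, 0, 0]) cube([220, 900, 1280]);


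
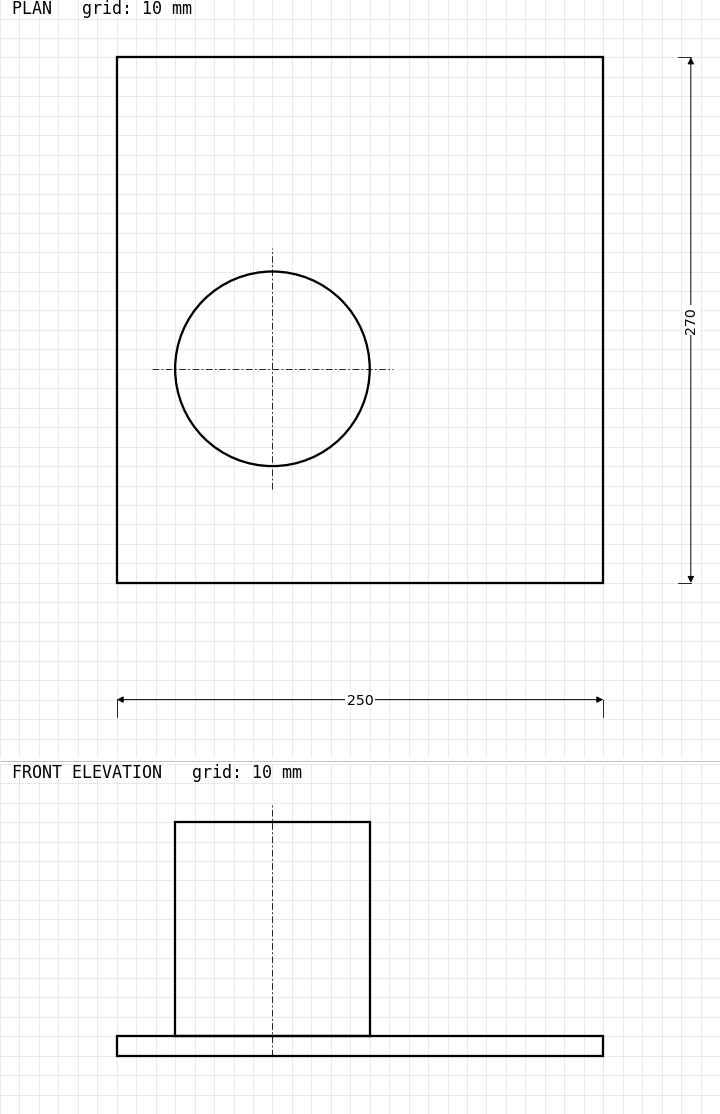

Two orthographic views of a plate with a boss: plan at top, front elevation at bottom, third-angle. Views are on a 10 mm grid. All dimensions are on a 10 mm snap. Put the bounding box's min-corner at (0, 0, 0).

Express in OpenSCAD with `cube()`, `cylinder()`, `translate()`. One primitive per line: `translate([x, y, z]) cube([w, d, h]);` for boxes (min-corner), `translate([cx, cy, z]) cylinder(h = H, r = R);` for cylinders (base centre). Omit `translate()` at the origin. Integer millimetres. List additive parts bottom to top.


cube([250, 270, 10]);
translate([80, 110, 10]) cylinder(h = 110, r = 50);


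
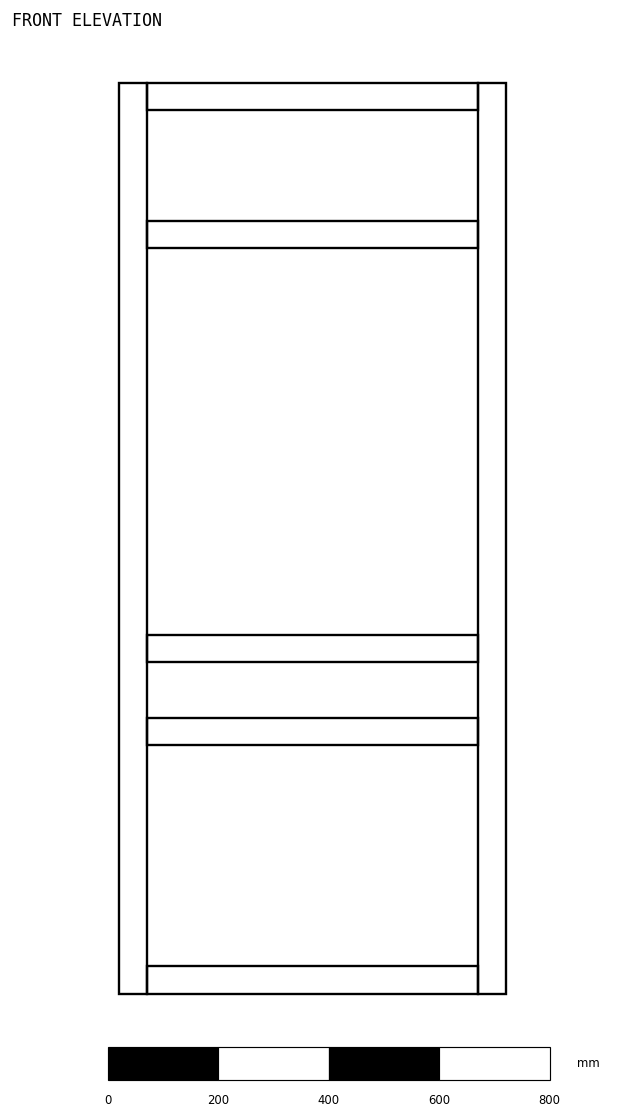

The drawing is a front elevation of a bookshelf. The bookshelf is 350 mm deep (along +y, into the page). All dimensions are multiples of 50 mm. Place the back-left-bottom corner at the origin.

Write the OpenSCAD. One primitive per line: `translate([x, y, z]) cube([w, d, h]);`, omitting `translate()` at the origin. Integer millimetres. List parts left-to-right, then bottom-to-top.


cube([50, 350, 1650]);
translate([50, 0, 0]) cube([600, 350, 50]);
translate([50, 0, 450]) cube([600, 350, 50]);
translate([50, 0, 600]) cube([600, 350, 50]);
translate([50, 0, 1350]) cube([600, 350, 50]);
translate([50, 0, 1600]) cube([600, 350, 50]);
translate([650, 0, 0]) cube([50, 350, 1650]);


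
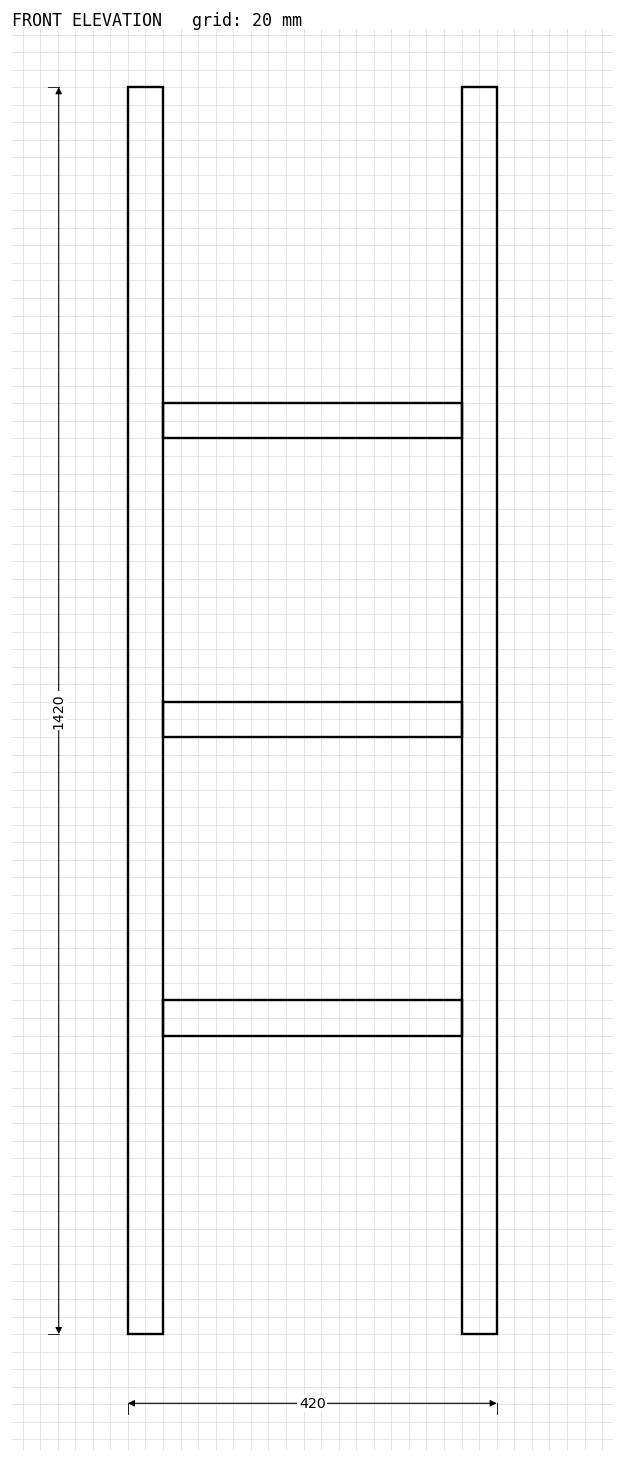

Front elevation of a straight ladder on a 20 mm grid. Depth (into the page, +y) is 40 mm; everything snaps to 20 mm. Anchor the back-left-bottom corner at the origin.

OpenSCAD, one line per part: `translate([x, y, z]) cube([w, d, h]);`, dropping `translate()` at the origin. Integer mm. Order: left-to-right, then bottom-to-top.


cube([40, 40, 1420]);
translate([40, 0, 340]) cube([340, 40, 40]);
translate([40, 0, 680]) cube([340, 40, 40]);
translate([40, 0, 1020]) cube([340, 40, 40]);
translate([380, 0, 0]) cube([40, 40, 1420]);
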